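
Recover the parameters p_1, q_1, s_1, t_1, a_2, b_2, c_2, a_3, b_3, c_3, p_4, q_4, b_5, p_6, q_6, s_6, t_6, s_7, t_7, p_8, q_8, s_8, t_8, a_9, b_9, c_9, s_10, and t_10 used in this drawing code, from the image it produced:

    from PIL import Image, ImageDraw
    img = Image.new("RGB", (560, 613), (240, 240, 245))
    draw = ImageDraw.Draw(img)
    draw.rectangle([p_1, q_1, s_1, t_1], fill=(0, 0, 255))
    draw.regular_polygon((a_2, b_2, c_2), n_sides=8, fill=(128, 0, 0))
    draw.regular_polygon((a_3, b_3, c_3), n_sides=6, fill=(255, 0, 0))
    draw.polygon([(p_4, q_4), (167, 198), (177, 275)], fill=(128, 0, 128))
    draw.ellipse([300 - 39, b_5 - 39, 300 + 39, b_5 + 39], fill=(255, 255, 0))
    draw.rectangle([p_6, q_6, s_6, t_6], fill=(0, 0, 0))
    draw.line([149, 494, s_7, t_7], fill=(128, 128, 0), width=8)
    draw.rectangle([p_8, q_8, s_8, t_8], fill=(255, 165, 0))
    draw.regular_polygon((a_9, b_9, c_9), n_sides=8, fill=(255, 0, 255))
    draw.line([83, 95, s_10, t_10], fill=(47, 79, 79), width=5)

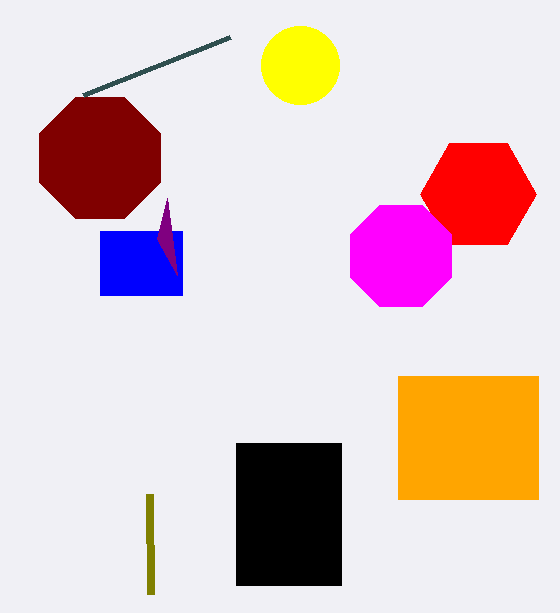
p_1 = 100; q_1 = 231; s_1 = 182; t_1 = 295; a_2 = 100; b_2 = 158; c_2 = 65; a_3 = 478; b_3 = 194; c_3 = 58; p_4 = 157; q_4 = 239; b_5 = 65; p_6 = 236; q_6 = 443; s_6 = 341; t_6 = 585; s_7 = 150; t_7 = 594; p_8 = 398; q_8 = 376; s_8 = 538; t_8 = 499; a_9 = 401; b_9 = 256; c_9 = 55; s_10 = 230; t_10 = 37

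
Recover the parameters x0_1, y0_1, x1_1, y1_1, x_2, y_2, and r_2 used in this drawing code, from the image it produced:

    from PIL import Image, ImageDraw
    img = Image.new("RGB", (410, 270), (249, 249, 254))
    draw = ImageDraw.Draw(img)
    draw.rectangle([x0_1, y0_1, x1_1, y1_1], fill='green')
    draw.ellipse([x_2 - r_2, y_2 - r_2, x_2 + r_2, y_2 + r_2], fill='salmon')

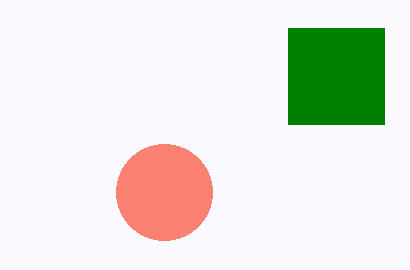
x0_1 = 288; y0_1 = 28; x1_1 = 384; y1_1 = 124; x_2 = 164; y_2 = 192; r_2 = 48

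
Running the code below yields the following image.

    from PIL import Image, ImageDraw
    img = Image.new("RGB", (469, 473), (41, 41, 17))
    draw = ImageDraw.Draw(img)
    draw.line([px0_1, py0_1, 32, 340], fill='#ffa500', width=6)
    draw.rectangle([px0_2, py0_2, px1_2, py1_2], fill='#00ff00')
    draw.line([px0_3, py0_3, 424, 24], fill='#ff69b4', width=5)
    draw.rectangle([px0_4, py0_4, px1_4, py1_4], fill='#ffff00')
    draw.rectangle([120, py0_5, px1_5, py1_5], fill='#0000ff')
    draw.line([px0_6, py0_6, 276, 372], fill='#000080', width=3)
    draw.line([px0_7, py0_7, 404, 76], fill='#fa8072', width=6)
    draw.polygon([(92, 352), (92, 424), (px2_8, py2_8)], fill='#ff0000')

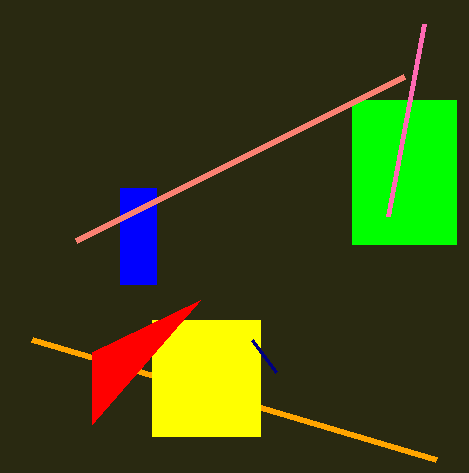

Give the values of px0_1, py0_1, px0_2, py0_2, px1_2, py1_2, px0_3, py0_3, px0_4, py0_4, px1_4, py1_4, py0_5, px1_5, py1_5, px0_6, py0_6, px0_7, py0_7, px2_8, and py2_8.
px0_1 = 436; py0_1 = 460; px0_2 = 352; py0_2 = 100; px1_2 = 456; py1_2 = 244; px0_3 = 388; py0_3 = 216; px0_4 = 152; py0_4 = 320; px1_4 = 260; py1_4 = 436; py0_5 = 188; px1_5 = 156; py1_5 = 284; px0_6 = 252; py0_6 = 340; px0_7 = 76; py0_7 = 240; px2_8 = 200; py2_8 = 300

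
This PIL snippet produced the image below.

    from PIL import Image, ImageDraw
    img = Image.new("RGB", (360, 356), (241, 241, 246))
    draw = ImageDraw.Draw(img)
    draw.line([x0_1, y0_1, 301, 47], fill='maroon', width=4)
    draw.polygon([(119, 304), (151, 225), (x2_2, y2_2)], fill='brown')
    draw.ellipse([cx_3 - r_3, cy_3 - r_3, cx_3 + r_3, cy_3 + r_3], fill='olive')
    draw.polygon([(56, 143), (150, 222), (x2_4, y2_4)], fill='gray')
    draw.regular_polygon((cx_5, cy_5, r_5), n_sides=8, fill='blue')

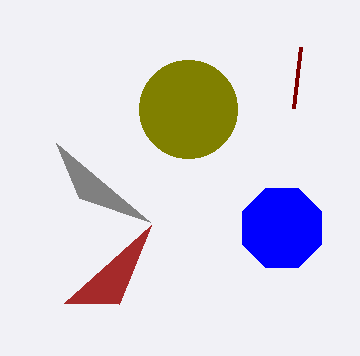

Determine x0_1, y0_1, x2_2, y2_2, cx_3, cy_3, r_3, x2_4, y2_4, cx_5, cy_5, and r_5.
x0_1 = 294, y0_1 = 108, x2_2 = 64, y2_2 = 303, cx_3 = 188, cy_3 = 109, r_3 = 49, x2_4 = 79, y2_4 = 198, cx_5 = 282, cy_5 = 228, r_5 = 43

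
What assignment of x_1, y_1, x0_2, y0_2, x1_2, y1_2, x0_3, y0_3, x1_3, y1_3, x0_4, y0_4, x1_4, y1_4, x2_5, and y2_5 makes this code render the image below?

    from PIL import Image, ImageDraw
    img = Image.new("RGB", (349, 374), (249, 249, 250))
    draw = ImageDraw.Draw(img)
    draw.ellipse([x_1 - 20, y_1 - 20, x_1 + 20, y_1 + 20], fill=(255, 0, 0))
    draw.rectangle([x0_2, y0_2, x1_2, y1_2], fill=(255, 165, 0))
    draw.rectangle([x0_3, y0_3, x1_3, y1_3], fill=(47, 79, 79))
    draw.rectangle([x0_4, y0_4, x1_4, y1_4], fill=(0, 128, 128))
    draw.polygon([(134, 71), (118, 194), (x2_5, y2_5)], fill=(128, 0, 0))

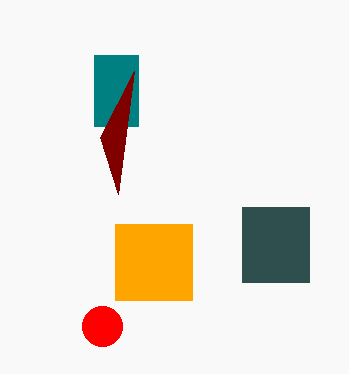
x_1 = 102; y_1 = 326; x0_2 = 115; y0_2 = 224; x1_2 = 192; y1_2 = 300; x0_3 = 242; y0_3 = 207; x1_3 = 309; y1_3 = 282; x0_4 = 94; y0_4 = 55; x1_4 = 138; y1_4 = 126; x2_5 = 100; y2_5 = 137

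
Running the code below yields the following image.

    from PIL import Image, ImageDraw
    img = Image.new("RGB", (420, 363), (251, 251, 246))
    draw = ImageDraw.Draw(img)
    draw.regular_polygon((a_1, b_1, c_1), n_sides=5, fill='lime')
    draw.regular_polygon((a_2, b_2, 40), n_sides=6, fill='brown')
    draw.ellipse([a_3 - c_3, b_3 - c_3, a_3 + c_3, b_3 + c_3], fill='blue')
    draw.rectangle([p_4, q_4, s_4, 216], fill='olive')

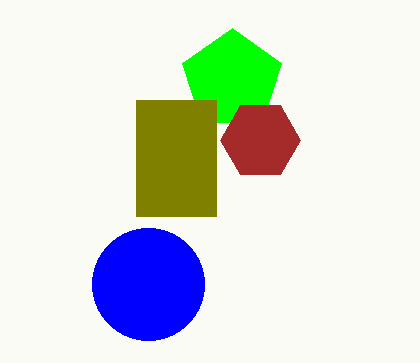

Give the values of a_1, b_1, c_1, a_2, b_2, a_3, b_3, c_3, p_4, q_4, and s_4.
a_1 = 232
b_1 = 80
c_1 = 52
a_2 = 260
b_2 = 140
a_3 = 148
b_3 = 284
c_3 = 56
p_4 = 136
q_4 = 100
s_4 = 216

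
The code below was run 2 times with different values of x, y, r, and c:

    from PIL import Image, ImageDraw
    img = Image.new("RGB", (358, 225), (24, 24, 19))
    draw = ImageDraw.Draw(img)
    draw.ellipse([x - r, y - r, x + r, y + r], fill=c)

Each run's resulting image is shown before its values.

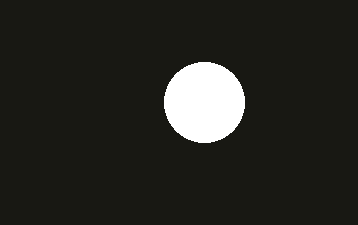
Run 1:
x = 204; y = 102; r = 40; c = 'white'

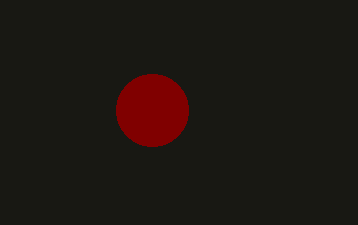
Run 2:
x = 152
y = 110
r = 36
c = 'maroon'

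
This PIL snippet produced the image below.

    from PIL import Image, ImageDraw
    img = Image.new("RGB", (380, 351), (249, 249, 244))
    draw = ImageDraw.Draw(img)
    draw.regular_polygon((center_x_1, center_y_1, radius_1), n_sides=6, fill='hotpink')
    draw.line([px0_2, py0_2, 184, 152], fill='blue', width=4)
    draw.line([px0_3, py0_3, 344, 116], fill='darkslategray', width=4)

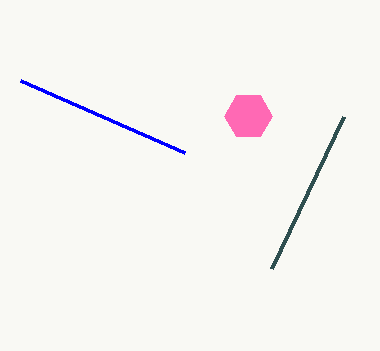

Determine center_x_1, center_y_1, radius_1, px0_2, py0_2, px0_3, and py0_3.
center_x_1 = 248, center_y_1 = 116, radius_1 = 24, px0_2 = 20, py0_2 = 80, px0_3 = 272, py0_3 = 268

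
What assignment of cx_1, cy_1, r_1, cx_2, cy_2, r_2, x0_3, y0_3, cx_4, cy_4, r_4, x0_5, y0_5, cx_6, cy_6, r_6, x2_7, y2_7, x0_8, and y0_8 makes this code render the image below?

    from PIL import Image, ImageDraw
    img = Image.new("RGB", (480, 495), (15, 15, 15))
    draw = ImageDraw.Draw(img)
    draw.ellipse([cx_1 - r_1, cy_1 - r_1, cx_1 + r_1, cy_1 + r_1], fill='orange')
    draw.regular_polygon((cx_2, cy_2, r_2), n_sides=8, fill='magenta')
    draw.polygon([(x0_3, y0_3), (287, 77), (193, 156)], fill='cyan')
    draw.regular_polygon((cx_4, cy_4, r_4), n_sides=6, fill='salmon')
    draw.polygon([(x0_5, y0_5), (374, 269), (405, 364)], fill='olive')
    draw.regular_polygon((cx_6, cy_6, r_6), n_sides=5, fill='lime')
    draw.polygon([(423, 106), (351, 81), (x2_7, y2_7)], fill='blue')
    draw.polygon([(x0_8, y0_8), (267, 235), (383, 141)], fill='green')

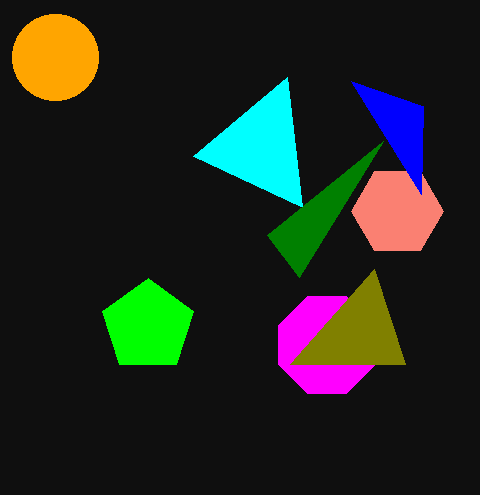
cx_1 = 55, cy_1 = 57, r_1 = 43, cx_2 = 327, cy_2 = 345, r_2 = 52, x0_3 = 302, y0_3 = 207, cx_4 = 397, cy_4 = 211, r_4 = 46, x0_5 = 290, y0_5 = 364, cx_6 = 148, cy_6 = 326, r_6 = 48, x2_7 = 421, y2_7 = 194, x0_8 = 299, y0_8 = 277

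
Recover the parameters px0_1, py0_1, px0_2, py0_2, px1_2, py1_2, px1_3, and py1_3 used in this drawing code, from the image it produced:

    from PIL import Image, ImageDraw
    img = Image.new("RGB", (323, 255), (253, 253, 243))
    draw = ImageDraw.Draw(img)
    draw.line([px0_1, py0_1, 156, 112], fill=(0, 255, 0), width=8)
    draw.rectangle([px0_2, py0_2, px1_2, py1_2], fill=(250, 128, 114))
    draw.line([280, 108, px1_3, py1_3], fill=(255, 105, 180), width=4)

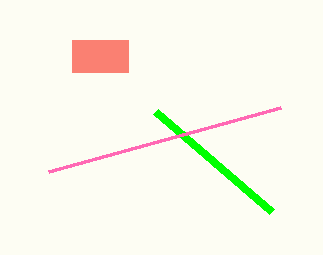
px0_1 = 272; py0_1 = 212; px0_2 = 72; py0_2 = 40; px1_2 = 128; py1_2 = 72; px1_3 = 48; py1_3 = 172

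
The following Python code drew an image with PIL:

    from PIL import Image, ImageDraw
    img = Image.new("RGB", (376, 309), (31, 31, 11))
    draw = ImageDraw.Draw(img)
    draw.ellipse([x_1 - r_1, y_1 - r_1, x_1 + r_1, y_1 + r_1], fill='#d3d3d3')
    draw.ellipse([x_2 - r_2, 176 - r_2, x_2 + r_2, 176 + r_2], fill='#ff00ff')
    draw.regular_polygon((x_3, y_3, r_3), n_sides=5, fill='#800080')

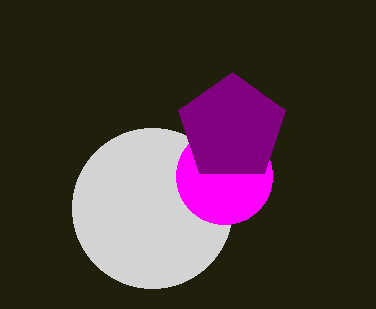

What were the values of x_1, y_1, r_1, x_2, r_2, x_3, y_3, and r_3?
x_1 = 152; y_1 = 208; r_1 = 80; x_2 = 224; r_2 = 48; x_3 = 232; y_3 = 128; r_3 = 56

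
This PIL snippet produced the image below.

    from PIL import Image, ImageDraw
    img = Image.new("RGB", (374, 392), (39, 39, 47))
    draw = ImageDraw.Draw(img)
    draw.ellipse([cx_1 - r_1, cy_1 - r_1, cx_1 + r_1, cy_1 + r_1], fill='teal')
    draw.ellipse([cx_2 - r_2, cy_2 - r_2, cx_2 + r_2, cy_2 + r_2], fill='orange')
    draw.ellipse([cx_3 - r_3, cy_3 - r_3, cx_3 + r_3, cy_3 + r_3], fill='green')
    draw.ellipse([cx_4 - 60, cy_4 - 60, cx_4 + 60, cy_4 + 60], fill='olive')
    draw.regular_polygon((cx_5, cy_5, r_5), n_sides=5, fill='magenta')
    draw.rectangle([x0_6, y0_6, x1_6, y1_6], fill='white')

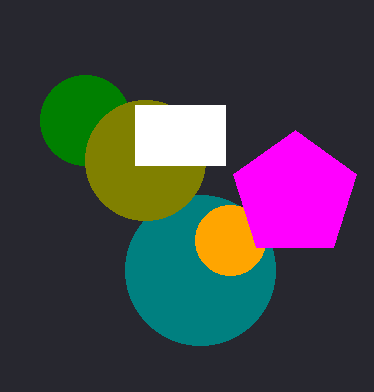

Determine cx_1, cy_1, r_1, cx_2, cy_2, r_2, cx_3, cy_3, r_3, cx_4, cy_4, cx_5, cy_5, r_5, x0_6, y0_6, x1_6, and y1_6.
cx_1 = 200, cy_1 = 270, r_1 = 75, cx_2 = 230, cy_2 = 240, r_2 = 35, cx_3 = 85, cy_3 = 120, r_3 = 45, cx_4 = 145, cy_4 = 160, cx_5 = 295, cy_5 = 195, r_5 = 65, x0_6 = 135, y0_6 = 105, x1_6 = 225, y1_6 = 165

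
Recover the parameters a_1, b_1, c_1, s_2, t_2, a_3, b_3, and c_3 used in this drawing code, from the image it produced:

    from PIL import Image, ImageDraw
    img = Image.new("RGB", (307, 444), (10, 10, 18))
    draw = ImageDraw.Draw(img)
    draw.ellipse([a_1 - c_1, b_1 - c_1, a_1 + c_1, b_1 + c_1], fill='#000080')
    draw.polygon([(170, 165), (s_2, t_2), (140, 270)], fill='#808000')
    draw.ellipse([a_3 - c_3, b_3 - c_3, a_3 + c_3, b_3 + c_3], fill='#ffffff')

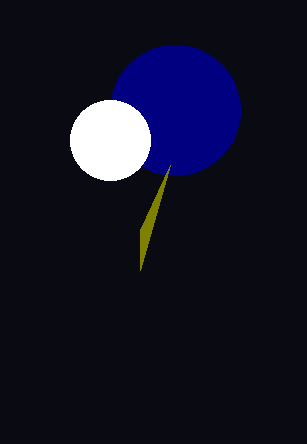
a_1 = 175; b_1 = 110; c_1 = 65; s_2 = 140; t_2 = 230; a_3 = 110; b_3 = 140; c_3 = 40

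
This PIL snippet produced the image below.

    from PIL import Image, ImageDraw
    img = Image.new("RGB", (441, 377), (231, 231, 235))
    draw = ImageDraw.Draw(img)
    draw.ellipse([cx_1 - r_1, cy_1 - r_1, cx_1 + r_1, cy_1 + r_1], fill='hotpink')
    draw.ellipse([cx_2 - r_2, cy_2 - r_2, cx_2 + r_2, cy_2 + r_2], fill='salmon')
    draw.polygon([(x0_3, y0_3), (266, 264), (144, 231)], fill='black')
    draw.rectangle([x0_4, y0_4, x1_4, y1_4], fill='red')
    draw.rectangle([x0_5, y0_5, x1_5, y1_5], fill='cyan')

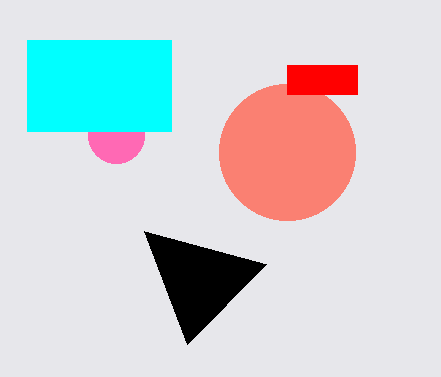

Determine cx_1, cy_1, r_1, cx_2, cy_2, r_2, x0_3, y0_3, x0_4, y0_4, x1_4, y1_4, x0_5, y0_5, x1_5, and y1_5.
cx_1 = 116
cy_1 = 135
r_1 = 28
cx_2 = 287
cy_2 = 152
r_2 = 68
x0_3 = 187
y0_3 = 344
x0_4 = 287
y0_4 = 65
x1_4 = 357
y1_4 = 94
x0_5 = 27
y0_5 = 40
x1_5 = 171
y1_5 = 131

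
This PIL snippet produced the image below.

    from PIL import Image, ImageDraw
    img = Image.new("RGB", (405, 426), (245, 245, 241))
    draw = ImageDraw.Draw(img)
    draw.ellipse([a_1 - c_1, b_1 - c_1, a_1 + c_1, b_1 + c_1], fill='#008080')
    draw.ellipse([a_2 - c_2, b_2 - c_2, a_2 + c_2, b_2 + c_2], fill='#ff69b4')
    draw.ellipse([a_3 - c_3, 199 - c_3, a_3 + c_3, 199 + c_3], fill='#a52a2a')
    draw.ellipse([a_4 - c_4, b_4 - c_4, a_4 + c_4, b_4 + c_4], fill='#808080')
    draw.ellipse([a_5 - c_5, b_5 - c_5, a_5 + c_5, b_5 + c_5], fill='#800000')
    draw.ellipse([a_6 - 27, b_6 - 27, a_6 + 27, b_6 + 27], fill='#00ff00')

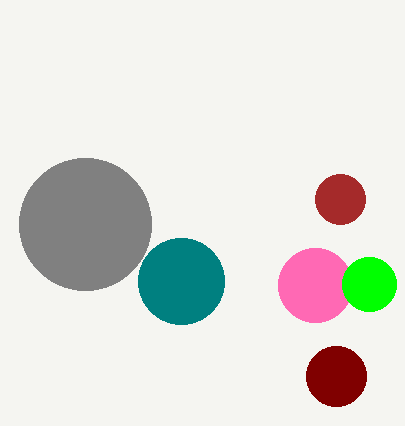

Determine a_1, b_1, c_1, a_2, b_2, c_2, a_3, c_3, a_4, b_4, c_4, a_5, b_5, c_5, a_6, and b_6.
a_1 = 181, b_1 = 281, c_1 = 43, a_2 = 315, b_2 = 285, c_2 = 37, a_3 = 340, c_3 = 25, a_4 = 85, b_4 = 224, c_4 = 66, a_5 = 336, b_5 = 376, c_5 = 30, a_6 = 369, b_6 = 284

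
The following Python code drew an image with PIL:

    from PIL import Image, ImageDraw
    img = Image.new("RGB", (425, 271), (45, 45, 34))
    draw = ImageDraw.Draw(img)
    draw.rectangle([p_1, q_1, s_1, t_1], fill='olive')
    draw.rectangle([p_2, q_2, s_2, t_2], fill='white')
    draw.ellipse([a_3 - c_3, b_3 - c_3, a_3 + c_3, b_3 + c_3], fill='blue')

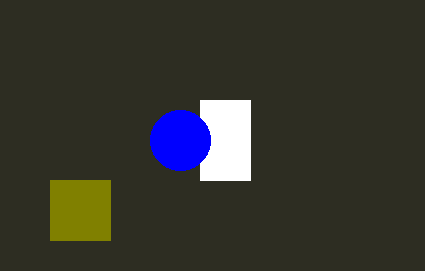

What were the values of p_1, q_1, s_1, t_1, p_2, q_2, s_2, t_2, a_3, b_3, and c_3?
p_1 = 50, q_1 = 180, s_1 = 110, t_1 = 240, p_2 = 200, q_2 = 100, s_2 = 250, t_2 = 180, a_3 = 180, b_3 = 140, c_3 = 30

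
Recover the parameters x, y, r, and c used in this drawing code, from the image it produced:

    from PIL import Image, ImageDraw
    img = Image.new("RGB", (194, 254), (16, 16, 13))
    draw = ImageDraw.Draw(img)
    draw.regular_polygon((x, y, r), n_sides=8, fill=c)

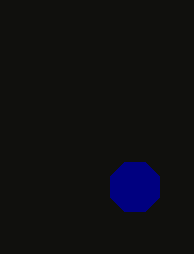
x = 135; y = 187; r = 27; c = 'navy'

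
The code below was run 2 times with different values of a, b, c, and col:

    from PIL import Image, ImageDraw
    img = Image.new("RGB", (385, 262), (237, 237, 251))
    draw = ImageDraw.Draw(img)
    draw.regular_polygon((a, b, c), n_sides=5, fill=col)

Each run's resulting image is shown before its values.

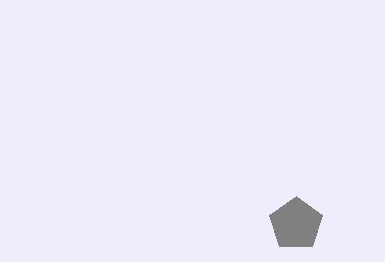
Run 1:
a = 296; b = 224; c = 28; col = 'gray'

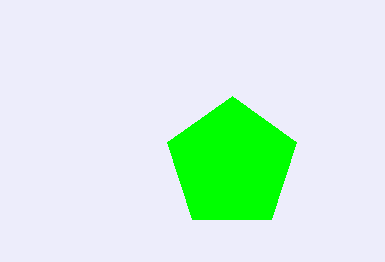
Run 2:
a = 232; b = 164; c = 68; col = 'lime'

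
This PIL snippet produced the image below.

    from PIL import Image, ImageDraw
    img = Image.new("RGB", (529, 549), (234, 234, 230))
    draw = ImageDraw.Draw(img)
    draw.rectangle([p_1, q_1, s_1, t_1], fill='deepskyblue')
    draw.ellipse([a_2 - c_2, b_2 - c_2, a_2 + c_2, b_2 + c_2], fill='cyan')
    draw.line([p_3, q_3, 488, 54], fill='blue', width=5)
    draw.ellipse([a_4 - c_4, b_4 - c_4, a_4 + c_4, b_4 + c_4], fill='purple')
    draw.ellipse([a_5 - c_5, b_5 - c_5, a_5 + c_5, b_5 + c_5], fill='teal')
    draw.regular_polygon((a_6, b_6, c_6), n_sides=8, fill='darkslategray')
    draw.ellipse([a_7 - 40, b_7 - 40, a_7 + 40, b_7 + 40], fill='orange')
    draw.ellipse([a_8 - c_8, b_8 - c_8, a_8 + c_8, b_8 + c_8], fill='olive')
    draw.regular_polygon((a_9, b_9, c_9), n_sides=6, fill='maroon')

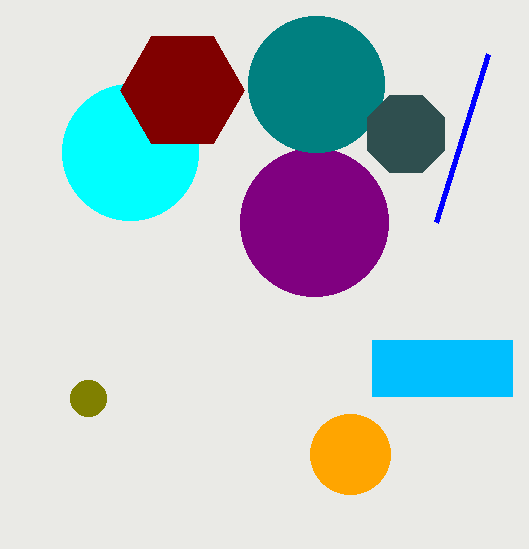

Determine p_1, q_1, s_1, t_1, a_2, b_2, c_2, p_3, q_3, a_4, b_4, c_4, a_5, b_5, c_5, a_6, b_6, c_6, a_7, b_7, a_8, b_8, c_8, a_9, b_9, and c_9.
p_1 = 372, q_1 = 340, s_1 = 512, t_1 = 396, a_2 = 130, b_2 = 152, c_2 = 68, p_3 = 436, q_3 = 222, a_4 = 314, b_4 = 222, c_4 = 74, a_5 = 316, b_5 = 84, c_5 = 68, a_6 = 406, b_6 = 134, c_6 = 42, a_7 = 350, b_7 = 454, a_8 = 88, b_8 = 398, c_8 = 18, a_9 = 182, b_9 = 90, c_9 = 62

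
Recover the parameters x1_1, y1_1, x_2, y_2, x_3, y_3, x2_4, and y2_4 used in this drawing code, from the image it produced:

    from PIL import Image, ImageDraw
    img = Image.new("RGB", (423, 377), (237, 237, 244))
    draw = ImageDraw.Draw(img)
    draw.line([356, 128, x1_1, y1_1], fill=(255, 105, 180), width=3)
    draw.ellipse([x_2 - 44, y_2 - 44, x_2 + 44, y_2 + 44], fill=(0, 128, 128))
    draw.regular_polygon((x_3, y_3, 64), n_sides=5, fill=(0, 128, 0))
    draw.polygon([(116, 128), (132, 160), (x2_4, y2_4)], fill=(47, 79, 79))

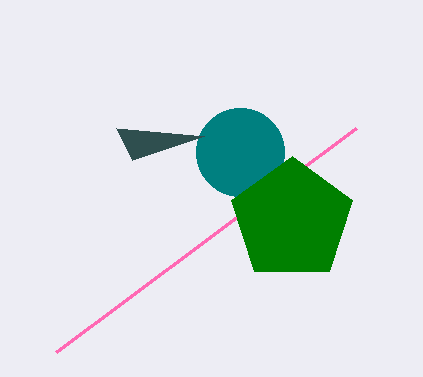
x1_1 = 56; y1_1 = 352; x_2 = 240; y_2 = 152; x_3 = 292; y_3 = 220; x2_4 = 204; y2_4 = 136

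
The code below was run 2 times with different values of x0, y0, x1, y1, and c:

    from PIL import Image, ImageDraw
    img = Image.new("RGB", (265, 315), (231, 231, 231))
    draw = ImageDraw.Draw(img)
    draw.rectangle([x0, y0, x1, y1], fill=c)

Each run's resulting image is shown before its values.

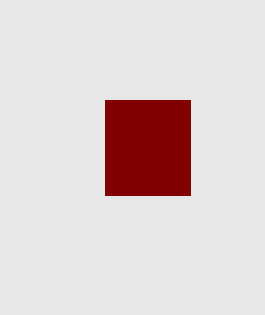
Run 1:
x0 = 105; y0 = 100; x1 = 190; y1 = 195; c = 'maroon'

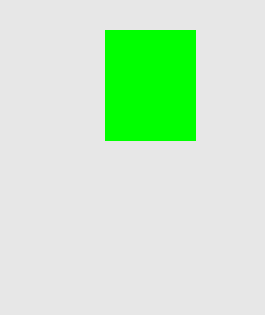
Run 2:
x0 = 105; y0 = 30; x1 = 195; y1 = 140; c = 'lime'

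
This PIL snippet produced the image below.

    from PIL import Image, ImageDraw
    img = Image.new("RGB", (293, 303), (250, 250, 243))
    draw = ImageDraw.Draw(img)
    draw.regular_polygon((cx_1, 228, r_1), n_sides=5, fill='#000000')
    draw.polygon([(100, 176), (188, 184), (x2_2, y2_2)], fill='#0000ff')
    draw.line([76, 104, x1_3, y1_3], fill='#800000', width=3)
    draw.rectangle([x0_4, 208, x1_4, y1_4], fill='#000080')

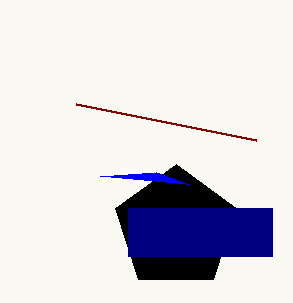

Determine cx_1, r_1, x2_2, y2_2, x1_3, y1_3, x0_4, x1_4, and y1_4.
cx_1 = 176
r_1 = 64
x2_2 = 156
y2_2 = 172
x1_3 = 256
y1_3 = 140
x0_4 = 128
x1_4 = 272
y1_4 = 256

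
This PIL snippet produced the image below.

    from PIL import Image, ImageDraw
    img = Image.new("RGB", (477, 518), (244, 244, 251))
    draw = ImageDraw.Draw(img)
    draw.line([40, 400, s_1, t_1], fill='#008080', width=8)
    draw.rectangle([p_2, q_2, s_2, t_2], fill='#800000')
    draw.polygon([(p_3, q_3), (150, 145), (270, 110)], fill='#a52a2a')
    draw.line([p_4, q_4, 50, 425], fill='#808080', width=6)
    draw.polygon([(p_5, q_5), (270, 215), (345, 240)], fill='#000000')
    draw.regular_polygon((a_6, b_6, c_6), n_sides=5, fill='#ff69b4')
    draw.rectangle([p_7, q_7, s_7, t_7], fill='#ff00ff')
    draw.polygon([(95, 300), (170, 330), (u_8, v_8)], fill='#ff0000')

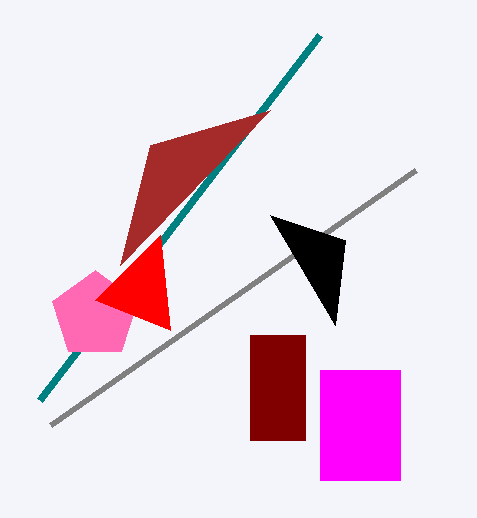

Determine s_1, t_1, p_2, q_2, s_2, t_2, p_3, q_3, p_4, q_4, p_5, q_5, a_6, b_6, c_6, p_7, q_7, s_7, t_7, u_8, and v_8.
s_1 = 320
t_1 = 35
p_2 = 250
q_2 = 335
s_2 = 305
t_2 = 440
p_3 = 120
q_3 = 265
p_4 = 415
q_4 = 170
p_5 = 335
q_5 = 325
a_6 = 95
b_6 = 315
c_6 = 45
p_7 = 320
q_7 = 370
s_7 = 400
t_7 = 480
u_8 = 160
v_8 = 235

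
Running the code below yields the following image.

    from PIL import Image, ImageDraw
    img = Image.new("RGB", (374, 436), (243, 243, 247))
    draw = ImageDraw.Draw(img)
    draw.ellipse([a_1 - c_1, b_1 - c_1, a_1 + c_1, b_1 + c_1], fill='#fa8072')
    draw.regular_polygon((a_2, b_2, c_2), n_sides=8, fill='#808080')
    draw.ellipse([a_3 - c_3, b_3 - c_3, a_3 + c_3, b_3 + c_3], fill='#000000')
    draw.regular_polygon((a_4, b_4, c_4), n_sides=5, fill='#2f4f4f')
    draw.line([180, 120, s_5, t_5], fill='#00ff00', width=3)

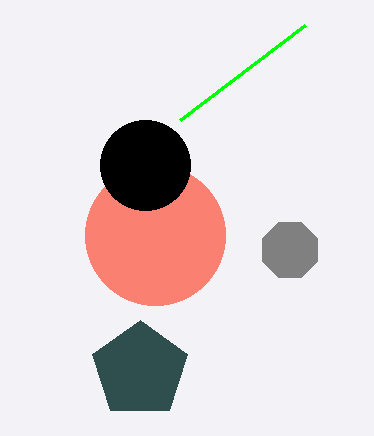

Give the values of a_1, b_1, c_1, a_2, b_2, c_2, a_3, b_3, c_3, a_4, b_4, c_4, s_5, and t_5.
a_1 = 155; b_1 = 235; c_1 = 70; a_2 = 290; b_2 = 250; c_2 = 30; a_3 = 145; b_3 = 165; c_3 = 45; a_4 = 140; b_4 = 370; c_4 = 50; s_5 = 305; t_5 = 25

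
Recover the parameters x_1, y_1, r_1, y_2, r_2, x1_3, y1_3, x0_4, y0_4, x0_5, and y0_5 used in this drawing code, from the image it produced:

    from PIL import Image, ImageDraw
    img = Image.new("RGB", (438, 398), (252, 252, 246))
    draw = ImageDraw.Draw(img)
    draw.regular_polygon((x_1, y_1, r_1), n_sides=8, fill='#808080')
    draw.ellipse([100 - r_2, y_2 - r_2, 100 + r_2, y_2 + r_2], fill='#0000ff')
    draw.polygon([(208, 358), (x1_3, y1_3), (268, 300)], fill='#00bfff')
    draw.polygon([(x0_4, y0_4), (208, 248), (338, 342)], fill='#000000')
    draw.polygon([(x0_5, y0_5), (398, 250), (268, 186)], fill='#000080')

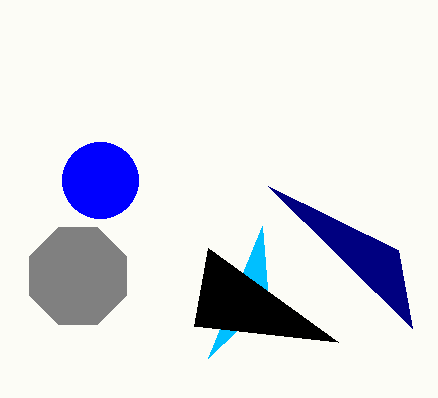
x_1 = 78
y_1 = 276
r_1 = 52
y_2 = 180
r_2 = 38
x1_3 = 262
y1_3 = 226
x0_4 = 194
y0_4 = 326
x0_5 = 412
y0_5 = 328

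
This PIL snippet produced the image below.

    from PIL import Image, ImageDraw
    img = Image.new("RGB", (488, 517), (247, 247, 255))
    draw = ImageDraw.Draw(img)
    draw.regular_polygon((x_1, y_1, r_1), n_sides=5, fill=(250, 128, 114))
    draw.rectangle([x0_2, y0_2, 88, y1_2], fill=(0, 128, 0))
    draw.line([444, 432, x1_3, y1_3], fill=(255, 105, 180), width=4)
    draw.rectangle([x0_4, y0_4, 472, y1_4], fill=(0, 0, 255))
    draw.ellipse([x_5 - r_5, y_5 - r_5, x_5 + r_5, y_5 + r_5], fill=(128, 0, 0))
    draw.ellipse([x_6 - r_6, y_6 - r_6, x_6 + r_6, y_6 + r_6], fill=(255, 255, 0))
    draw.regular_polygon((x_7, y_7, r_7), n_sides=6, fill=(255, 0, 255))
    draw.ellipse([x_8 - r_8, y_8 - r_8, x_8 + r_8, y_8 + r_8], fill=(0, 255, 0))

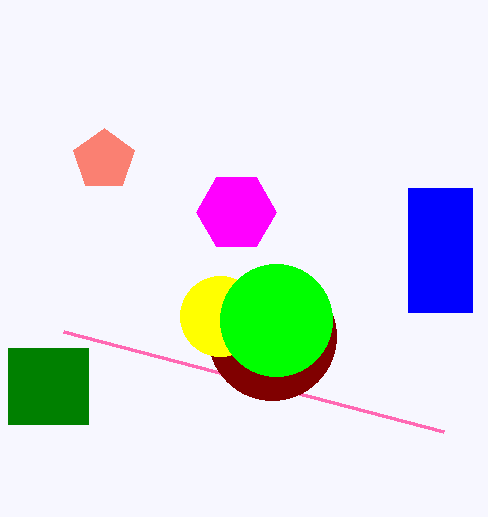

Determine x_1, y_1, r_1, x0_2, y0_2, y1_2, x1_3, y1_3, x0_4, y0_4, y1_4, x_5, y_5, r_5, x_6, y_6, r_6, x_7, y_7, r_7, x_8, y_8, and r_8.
x_1 = 104
y_1 = 160
r_1 = 32
x0_2 = 8
y0_2 = 348
y1_2 = 424
x1_3 = 64
y1_3 = 332
x0_4 = 408
y0_4 = 188
y1_4 = 312
x_5 = 272
y_5 = 336
r_5 = 64
x_6 = 220
y_6 = 316
r_6 = 40
x_7 = 236
y_7 = 212
r_7 = 40
x_8 = 276
y_8 = 320
r_8 = 56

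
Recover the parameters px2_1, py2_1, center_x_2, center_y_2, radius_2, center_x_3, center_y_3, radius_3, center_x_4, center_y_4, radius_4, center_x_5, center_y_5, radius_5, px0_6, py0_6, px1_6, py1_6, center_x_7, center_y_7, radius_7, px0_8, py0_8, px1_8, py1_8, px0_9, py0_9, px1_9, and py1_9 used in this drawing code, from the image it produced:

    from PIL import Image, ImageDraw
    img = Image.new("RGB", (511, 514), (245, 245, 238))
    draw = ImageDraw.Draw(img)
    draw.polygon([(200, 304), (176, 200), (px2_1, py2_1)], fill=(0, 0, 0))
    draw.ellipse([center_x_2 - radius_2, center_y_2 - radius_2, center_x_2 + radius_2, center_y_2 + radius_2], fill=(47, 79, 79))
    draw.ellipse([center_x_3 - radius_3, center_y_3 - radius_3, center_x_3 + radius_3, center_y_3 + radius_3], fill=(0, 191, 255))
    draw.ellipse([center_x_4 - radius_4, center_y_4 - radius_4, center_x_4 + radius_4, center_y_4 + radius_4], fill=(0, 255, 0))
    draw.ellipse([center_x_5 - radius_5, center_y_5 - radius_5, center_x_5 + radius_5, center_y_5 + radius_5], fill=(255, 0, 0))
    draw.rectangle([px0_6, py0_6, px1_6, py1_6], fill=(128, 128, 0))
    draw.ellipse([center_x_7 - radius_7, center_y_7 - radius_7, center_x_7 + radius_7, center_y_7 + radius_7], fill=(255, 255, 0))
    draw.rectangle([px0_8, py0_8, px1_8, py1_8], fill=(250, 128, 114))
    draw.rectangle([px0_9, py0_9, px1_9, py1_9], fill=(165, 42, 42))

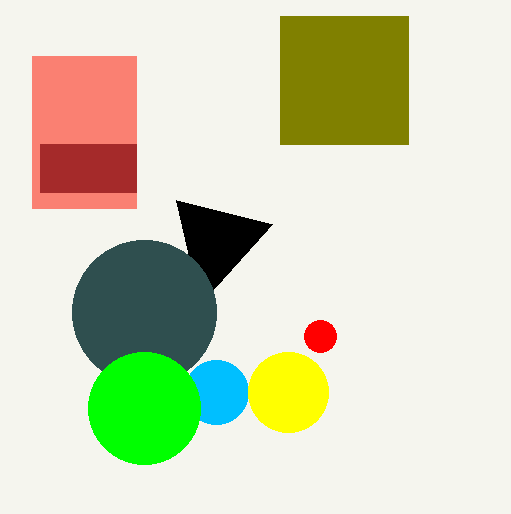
px2_1 = 272
py2_1 = 224
center_x_2 = 144
center_y_2 = 312
radius_2 = 72
center_x_3 = 216
center_y_3 = 392
radius_3 = 32
center_x_4 = 144
center_y_4 = 408
radius_4 = 56
center_x_5 = 320
center_y_5 = 336
radius_5 = 16
px0_6 = 280
py0_6 = 16
px1_6 = 408
py1_6 = 144
center_x_7 = 288
center_y_7 = 392
radius_7 = 40
px0_8 = 32
py0_8 = 56
px1_8 = 136
py1_8 = 208
px0_9 = 40
py0_9 = 144
px1_9 = 136
py1_9 = 192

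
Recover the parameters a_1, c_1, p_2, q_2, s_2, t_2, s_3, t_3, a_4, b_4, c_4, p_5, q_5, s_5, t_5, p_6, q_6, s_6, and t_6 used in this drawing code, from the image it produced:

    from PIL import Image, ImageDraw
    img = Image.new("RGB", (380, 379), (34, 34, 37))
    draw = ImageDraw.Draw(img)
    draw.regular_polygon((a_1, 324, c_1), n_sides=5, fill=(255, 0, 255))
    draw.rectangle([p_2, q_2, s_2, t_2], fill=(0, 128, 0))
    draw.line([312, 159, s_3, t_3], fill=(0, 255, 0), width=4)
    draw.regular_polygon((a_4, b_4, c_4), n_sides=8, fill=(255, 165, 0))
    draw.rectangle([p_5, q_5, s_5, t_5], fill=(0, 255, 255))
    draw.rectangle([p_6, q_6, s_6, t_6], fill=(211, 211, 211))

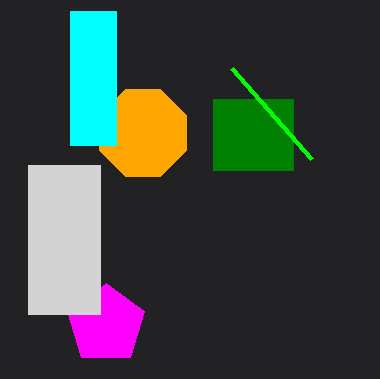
a_1 = 106, c_1 = 41, p_2 = 213, q_2 = 99, s_2 = 293, t_2 = 170, s_3 = 232, t_3 = 68, a_4 = 143, b_4 = 133, c_4 = 47, p_5 = 70, q_5 = 11, s_5 = 116, t_5 = 145, p_6 = 28, q_6 = 165, s_6 = 100, t_6 = 314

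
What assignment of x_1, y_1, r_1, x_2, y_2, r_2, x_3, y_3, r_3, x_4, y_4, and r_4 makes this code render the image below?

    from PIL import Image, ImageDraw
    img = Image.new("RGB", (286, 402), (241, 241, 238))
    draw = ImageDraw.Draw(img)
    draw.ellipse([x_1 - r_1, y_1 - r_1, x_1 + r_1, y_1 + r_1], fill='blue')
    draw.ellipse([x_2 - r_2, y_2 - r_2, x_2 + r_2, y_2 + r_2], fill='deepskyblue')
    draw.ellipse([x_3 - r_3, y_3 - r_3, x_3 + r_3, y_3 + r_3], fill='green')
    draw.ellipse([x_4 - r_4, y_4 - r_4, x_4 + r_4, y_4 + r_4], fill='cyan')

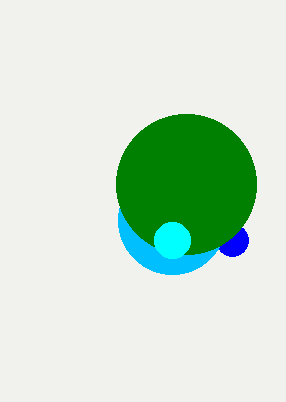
x_1 = 232
y_1 = 240
r_1 = 16
x_2 = 172
y_2 = 220
r_2 = 54
x_3 = 186
y_3 = 184
r_3 = 70
x_4 = 172
y_4 = 240
r_4 = 18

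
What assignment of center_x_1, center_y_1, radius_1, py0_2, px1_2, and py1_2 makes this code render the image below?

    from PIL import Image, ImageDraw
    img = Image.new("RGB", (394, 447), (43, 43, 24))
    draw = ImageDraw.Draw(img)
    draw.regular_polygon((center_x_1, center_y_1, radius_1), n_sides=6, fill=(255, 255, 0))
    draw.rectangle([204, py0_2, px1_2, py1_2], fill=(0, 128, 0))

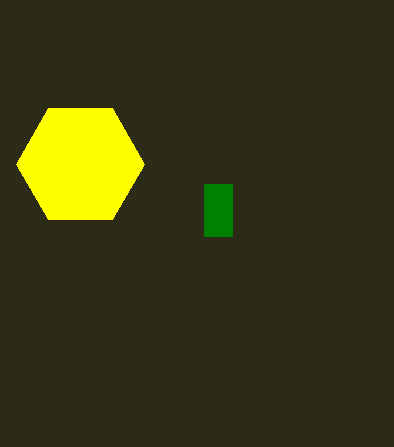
center_x_1 = 80
center_y_1 = 164
radius_1 = 64
py0_2 = 184
px1_2 = 232
py1_2 = 236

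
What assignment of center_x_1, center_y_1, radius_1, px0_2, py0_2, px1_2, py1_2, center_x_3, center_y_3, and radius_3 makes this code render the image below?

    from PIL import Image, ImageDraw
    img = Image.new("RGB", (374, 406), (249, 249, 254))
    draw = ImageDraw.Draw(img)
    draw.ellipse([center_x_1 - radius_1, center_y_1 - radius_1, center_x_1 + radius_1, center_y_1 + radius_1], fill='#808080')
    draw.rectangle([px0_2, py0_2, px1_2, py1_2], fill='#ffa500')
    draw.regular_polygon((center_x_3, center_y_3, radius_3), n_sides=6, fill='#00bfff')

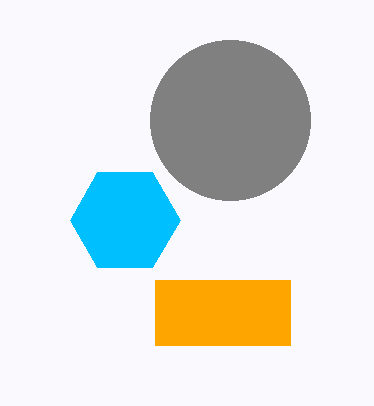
center_x_1 = 230
center_y_1 = 120
radius_1 = 80
px0_2 = 155
py0_2 = 280
px1_2 = 290
py1_2 = 345
center_x_3 = 125
center_y_3 = 220
radius_3 = 55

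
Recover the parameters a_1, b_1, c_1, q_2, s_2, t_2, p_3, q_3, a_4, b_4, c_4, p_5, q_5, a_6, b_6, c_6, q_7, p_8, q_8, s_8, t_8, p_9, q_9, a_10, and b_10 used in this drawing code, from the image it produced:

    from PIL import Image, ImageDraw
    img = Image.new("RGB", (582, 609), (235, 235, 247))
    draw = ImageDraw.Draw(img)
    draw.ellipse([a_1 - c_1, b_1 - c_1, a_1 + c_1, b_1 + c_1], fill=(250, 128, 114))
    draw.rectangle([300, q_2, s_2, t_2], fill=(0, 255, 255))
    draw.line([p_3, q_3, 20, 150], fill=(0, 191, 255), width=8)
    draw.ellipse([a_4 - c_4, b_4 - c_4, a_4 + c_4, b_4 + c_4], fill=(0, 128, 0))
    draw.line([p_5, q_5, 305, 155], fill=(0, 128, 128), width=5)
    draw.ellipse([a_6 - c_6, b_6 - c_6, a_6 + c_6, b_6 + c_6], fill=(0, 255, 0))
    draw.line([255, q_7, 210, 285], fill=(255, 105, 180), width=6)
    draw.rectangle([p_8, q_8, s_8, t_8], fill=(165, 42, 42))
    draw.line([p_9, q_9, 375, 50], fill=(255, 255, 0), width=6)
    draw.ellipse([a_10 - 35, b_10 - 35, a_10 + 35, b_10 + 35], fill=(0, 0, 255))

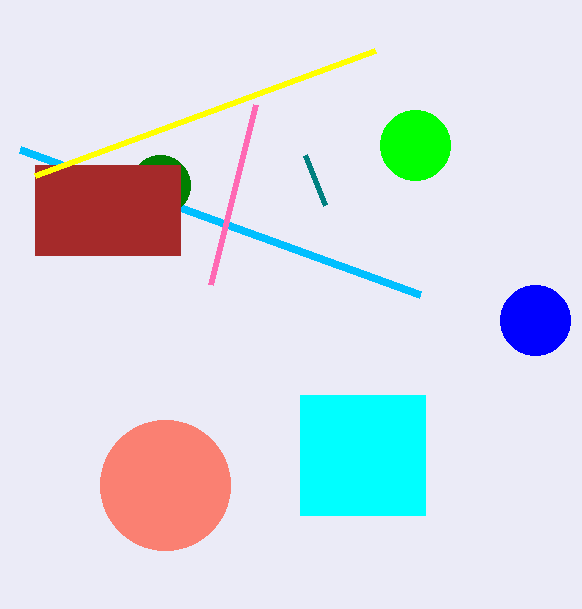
a_1 = 165; b_1 = 485; c_1 = 65; q_2 = 395; s_2 = 425; t_2 = 515; p_3 = 420; q_3 = 295; a_4 = 160; b_4 = 185; c_4 = 30; p_5 = 325; q_5 = 205; a_6 = 415; b_6 = 145; c_6 = 35; q_7 = 105; p_8 = 35; q_8 = 165; s_8 = 180; t_8 = 255; p_9 = 35; q_9 = 175; a_10 = 535; b_10 = 320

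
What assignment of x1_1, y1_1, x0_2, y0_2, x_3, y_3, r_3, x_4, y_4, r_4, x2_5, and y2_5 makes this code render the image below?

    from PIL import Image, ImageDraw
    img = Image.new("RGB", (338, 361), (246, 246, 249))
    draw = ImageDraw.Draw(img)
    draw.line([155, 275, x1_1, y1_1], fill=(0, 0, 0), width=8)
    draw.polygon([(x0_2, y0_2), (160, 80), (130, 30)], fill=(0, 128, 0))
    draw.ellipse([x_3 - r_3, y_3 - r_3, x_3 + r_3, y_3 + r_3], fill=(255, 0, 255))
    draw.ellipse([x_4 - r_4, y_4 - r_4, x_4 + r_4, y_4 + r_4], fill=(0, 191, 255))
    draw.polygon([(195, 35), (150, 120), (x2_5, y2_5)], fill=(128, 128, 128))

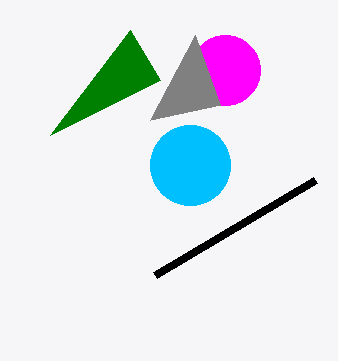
x1_1 = 315; y1_1 = 180; x0_2 = 50; y0_2 = 135; x_3 = 225; y_3 = 70; r_3 = 35; x_4 = 190; y_4 = 165; r_4 = 40; x2_5 = 220; y2_5 = 105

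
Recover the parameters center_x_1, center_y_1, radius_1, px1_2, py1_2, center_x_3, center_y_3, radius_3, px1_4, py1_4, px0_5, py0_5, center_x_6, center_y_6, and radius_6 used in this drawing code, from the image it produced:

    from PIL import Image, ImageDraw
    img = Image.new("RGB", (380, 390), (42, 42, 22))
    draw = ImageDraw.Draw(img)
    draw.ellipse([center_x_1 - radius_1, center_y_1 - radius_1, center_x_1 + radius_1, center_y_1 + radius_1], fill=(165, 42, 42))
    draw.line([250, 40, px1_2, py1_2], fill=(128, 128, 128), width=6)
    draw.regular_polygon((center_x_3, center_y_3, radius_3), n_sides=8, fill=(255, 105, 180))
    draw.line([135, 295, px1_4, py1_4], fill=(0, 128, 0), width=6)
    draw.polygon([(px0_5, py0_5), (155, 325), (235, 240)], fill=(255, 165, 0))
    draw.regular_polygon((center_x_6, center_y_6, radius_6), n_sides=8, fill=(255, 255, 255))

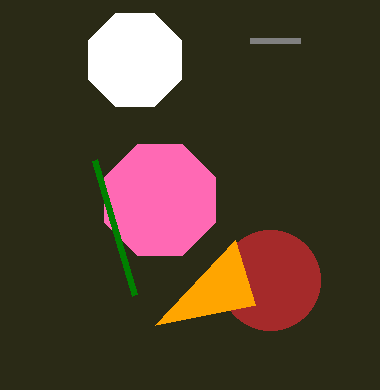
center_x_1 = 270, center_y_1 = 280, radius_1 = 50, px1_2 = 300, py1_2 = 40, center_x_3 = 160, center_y_3 = 200, radius_3 = 60, px1_4 = 95, py1_4 = 160, px0_5 = 255, py0_5 = 305, center_x_6 = 135, center_y_6 = 60, radius_6 = 50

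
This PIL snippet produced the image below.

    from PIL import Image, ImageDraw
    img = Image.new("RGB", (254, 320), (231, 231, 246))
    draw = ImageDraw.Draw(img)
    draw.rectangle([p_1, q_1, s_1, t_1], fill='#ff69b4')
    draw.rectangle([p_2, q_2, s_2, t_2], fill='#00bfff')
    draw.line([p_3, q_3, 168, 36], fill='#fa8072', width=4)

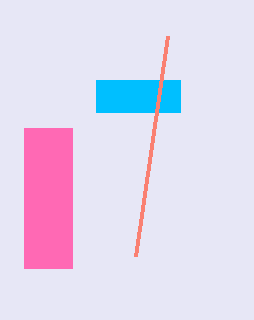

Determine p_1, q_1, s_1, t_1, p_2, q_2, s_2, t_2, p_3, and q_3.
p_1 = 24; q_1 = 128; s_1 = 72; t_1 = 268; p_2 = 96; q_2 = 80; s_2 = 180; t_2 = 112; p_3 = 136; q_3 = 256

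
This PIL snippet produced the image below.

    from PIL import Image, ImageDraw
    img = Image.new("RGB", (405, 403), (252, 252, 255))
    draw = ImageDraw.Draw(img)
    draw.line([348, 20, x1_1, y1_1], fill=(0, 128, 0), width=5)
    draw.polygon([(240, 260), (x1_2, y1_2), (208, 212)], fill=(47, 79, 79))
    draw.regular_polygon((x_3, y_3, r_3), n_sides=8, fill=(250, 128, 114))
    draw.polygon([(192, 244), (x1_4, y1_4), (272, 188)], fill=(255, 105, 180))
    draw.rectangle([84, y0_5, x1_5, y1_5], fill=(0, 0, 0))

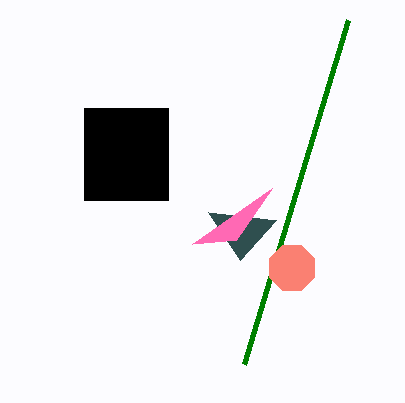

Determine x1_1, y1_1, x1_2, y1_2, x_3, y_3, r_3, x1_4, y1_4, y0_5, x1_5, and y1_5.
x1_1 = 244
y1_1 = 364
x1_2 = 276
y1_2 = 220
x_3 = 292
y_3 = 268
r_3 = 24
x1_4 = 236
y1_4 = 240
y0_5 = 108
x1_5 = 168
y1_5 = 200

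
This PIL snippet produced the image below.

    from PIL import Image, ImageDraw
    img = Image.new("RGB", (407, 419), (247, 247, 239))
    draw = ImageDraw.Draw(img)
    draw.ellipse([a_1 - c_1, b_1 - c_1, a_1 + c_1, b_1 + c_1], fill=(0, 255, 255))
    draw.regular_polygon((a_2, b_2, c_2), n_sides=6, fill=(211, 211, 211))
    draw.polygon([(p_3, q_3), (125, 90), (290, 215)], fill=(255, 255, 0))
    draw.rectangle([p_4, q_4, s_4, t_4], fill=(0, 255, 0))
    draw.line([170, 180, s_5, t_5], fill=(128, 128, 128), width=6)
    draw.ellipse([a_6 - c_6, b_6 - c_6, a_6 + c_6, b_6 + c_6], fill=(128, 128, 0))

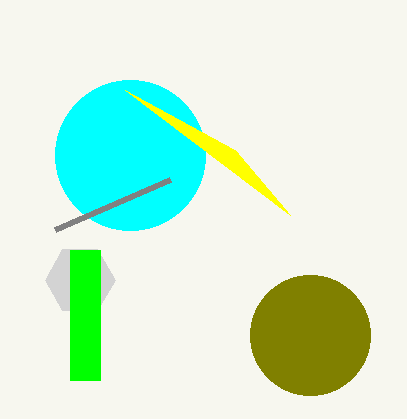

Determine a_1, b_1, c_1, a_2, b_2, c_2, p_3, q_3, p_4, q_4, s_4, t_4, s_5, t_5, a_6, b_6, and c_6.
a_1 = 130
b_1 = 155
c_1 = 75
a_2 = 80
b_2 = 280
c_2 = 35
p_3 = 235
q_3 = 150
p_4 = 70
q_4 = 250
s_4 = 100
t_4 = 380
s_5 = 55
t_5 = 230
a_6 = 310
b_6 = 335
c_6 = 60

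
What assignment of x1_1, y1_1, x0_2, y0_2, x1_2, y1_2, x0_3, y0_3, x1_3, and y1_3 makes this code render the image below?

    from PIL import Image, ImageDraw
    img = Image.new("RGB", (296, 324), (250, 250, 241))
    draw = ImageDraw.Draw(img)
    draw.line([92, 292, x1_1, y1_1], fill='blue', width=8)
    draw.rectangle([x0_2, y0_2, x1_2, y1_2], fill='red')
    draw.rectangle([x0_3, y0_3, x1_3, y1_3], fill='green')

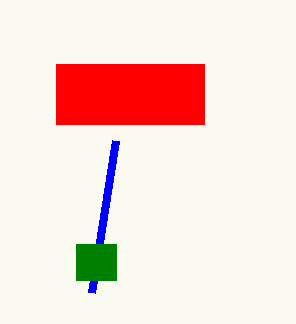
x1_1 = 116, y1_1 = 140, x0_2 = 56, y0_2 = 64, x1_2 = 204, y1_2 = 124, x0_3 = 76, y0_3 = 244, x1_3 = 116, y1_3 = 280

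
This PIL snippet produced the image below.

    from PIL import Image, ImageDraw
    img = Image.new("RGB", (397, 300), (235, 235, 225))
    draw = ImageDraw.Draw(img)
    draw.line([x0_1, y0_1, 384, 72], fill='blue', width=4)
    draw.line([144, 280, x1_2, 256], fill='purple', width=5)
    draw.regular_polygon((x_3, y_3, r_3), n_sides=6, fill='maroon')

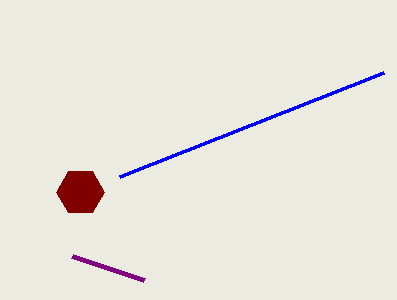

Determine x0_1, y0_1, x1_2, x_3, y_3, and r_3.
x0_1 = 120
y0_1 = 176
x1_2 = 72
x_3 = 80
y_3 = 192
r_3 = 24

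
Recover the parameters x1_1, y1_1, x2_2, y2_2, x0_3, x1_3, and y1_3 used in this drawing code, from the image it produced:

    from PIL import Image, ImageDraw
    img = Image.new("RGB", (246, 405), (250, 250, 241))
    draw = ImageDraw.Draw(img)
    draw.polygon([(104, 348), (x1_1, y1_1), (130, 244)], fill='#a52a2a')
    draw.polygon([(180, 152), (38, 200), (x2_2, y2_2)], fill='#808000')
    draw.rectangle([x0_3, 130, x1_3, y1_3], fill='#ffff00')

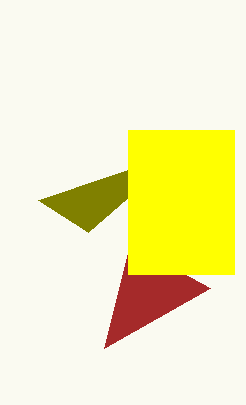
x1_1 = 210
y1_1 = 288
x2_2 = 88
y2_2 = 232
x0_3 = 128
x1_3 = 234
y1_3 = 274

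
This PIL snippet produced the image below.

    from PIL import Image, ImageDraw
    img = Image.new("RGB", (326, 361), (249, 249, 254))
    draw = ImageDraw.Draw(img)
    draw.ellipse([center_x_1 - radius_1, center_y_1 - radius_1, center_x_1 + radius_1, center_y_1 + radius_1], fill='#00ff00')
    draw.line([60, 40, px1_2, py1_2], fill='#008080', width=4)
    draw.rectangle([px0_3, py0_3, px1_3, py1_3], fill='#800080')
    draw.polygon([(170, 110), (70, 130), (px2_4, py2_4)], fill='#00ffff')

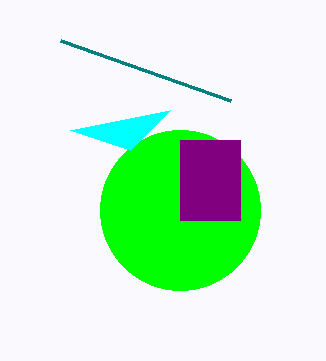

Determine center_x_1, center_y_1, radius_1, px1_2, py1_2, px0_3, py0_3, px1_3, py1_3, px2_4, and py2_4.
center_x_1 = 180
center_y_1 = 210
radius_1 = 80
px1_2 = 230
py1_2 = 100
px0_3 = 180
py0_3 = 140
px1_3 = 240
py1_3 = 220
px2_4 = 130
py2_4 = 150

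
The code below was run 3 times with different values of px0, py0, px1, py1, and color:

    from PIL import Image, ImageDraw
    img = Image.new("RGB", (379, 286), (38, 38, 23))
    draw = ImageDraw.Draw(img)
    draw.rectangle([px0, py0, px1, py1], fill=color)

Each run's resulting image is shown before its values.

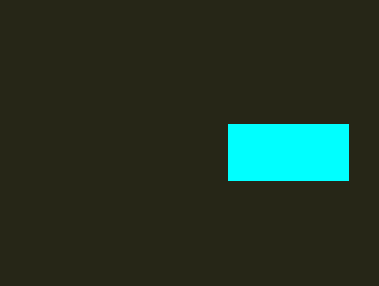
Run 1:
px0 = 228, py0 = 124, px1 = 348, py1 = 180, color = 'cyan'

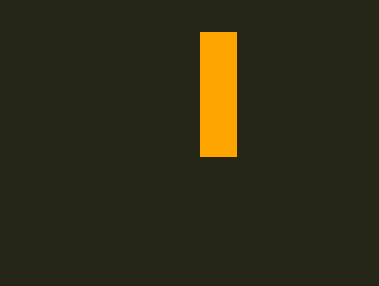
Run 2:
px0 = 200, py0 = 32, px1 = 236, py1 = 156, color = 'orange'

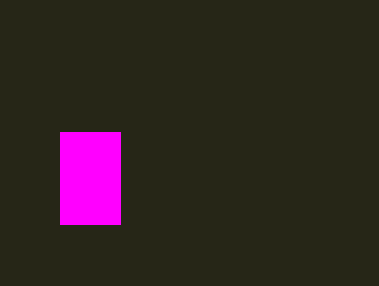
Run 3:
px0 = 60, py0 = 132, px1 = 120, py1 = 224, color = 'magenta'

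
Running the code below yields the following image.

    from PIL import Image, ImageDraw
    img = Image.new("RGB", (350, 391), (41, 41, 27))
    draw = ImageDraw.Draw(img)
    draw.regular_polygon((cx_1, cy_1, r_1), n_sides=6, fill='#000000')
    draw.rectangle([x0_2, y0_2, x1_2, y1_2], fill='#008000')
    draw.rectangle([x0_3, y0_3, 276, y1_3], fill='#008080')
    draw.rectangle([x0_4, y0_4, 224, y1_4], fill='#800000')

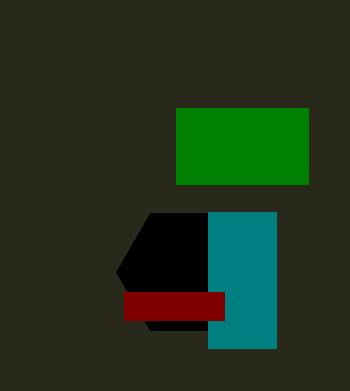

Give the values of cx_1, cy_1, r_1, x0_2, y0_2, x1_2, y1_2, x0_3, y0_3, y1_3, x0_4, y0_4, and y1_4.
cx_1 = 184, cy_1 = 272, r_1 = 68, x0_2 = 176, y0_2 = 108, x1_2 = 308, y1_2 = 184, x0_3 = 208, y0_3 = 212, y1_3 = 348, x0_4 = 124, y0_4 = 292, y1_4 = 320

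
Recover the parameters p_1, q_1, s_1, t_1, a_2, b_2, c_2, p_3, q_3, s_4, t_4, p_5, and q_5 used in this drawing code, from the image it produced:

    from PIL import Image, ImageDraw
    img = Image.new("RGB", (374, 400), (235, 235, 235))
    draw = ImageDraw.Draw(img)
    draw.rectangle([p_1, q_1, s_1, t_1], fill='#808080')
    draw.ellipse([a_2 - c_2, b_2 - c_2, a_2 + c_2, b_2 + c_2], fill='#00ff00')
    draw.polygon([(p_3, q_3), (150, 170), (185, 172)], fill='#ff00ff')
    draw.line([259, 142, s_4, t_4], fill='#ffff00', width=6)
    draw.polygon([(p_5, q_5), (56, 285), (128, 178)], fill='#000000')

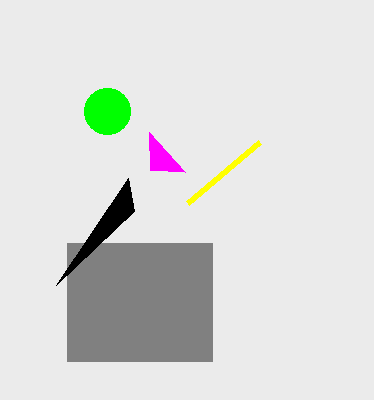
p_1 = 67; q_1 = 243; s_1 = 212; t_1 = 361; a_2 = 107; b_2 = 111; c_2 = 23; p_3 = 149; q_3 = 132; s_4 = 187; t_4 = 203; p_5 = 134; q_5 = 211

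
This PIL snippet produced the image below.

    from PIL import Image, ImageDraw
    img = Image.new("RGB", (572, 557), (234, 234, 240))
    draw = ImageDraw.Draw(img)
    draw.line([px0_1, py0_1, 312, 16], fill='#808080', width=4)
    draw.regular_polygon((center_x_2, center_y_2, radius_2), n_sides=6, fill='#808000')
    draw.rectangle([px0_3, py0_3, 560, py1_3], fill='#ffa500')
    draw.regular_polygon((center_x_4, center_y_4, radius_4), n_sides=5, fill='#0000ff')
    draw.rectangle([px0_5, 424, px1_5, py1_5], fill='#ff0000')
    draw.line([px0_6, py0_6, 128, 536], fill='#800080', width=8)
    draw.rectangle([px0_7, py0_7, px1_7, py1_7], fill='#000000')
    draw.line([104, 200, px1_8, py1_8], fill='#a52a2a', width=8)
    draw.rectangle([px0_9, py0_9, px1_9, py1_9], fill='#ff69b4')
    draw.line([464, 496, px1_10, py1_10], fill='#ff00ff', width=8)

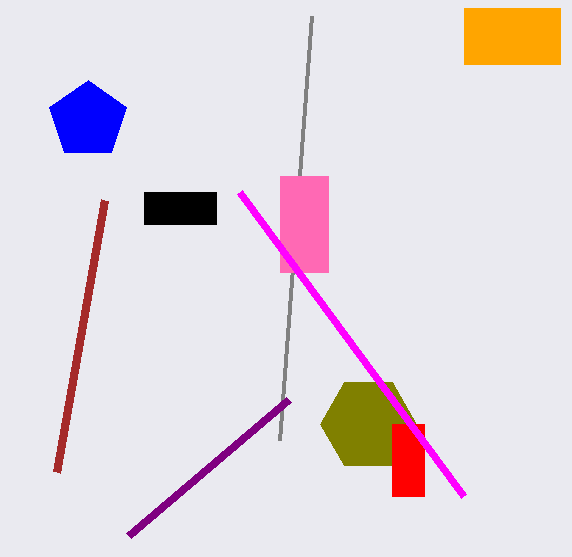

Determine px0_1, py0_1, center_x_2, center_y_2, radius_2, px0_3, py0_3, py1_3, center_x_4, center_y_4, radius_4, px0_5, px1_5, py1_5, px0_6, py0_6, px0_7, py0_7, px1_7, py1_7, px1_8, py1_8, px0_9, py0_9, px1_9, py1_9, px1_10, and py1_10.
px0_1 = 280; py0_1 = 440; center_x_2 = 368; center_y_2 = 424; radius_2 = 48; px0_3 = 464; py0_3 = 8; py1_3 = 64; center_x_4 = 88; center_y_4 = 120; radius_4 = 40; px0_5 = 392; px1_5 = 424; py1_5 = 496; px0_6 = 288; py0_6 = 400; px0_7 = 144; py0_7 = 192; px1_7 = 216; py1_7 = 224; px1_8 = 56; py1_8 = 472; px0_9 = 280; py0_9 = 176; px1_9 = 328; py1_9 = 272; px1_10 = 240; py1_10 = 192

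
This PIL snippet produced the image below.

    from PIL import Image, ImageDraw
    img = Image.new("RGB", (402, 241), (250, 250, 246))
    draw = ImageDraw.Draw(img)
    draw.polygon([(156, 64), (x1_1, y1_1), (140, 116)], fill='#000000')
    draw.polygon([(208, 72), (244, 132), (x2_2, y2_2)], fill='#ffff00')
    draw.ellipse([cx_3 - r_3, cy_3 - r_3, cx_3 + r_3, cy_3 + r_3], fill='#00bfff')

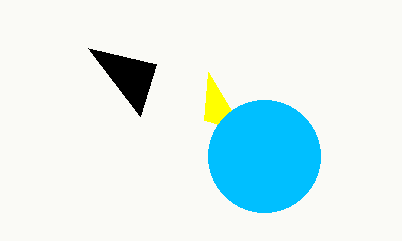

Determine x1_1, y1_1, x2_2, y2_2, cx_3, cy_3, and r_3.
x1_1 = 88; y1_1 = 48; x2_2 = 204; y2_2 = 120; cx_3 = 264; cy_3 = 156; r_3 = 56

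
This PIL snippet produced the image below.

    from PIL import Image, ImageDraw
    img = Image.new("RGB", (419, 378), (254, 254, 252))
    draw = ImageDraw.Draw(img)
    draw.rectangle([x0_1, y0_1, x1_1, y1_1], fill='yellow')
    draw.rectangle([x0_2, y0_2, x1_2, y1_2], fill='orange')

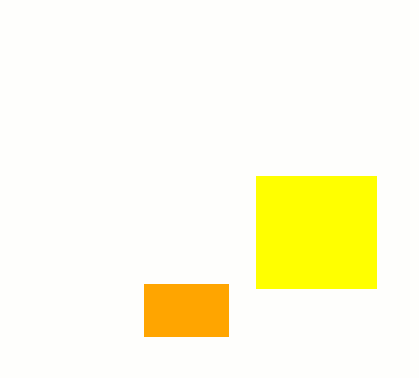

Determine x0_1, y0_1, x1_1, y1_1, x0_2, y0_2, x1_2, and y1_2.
x0_1 = 256, y0_1 = 176, x1_1 = 376, y1_1 = 288, x0_2 = 144, y0_2 = 284, x1_2 = 228, y1_2 = 336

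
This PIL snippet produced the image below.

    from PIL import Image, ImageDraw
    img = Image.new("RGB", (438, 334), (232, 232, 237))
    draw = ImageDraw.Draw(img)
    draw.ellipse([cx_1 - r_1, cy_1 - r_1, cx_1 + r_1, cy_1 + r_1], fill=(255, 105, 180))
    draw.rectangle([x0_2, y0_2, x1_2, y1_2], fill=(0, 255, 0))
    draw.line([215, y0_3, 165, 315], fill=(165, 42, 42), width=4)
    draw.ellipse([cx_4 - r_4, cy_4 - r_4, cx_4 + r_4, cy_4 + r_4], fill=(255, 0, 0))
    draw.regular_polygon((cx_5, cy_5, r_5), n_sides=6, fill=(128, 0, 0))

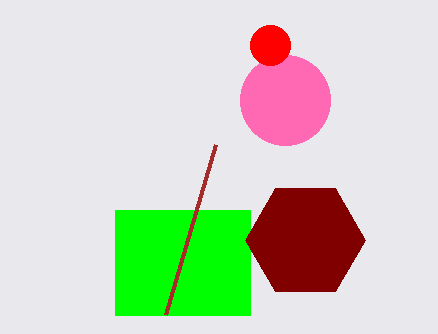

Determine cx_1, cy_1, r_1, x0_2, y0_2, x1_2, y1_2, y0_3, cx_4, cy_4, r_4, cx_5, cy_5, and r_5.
cx_1 = 285
cy_1 = 100
r_1 = 45
x0_2 = 115
y0_2 = 210
x1_2 = 250
y1_2 = 315
y0_3 = 145
cx_4 = 270
cy_4 = 45
r_4 = 20
cx_5 = 305
cy_5 = 240
r_5 = 60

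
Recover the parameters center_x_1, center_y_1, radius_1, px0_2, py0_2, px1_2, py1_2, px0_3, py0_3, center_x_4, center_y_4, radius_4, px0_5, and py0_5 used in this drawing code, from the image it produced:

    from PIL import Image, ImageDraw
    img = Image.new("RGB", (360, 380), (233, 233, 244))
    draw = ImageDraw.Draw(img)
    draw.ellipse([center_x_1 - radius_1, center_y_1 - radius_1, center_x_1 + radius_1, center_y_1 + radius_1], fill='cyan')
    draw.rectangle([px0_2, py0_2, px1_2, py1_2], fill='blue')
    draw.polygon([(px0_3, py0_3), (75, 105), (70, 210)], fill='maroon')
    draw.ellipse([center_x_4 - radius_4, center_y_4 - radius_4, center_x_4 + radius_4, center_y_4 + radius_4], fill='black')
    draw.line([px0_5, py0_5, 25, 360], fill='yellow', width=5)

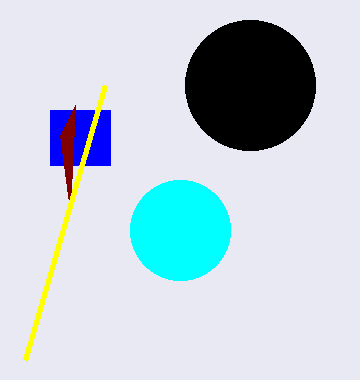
center_x_1 = 180; center_y_1 = 230; radius_1 = 50; px0_2 = 50; py0_2 = 110; px1_2 = 110; py1_2 = 165; px0_3 = 60; py0_3 = 135; center_x_4 = 250; center_y_4 = 85; radius_4 = 65; px0_5 = 105; py0_5 = 85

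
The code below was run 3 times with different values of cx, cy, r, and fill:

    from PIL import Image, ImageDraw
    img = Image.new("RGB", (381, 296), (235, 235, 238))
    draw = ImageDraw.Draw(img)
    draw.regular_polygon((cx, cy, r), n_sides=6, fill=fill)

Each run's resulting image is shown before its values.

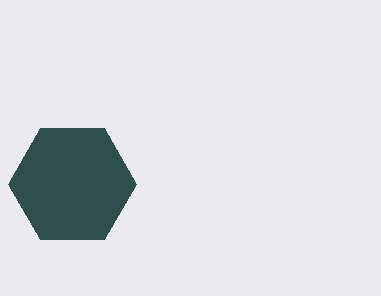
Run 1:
cx = 72
cy = 184
r = 64
fill = 'darkslategray'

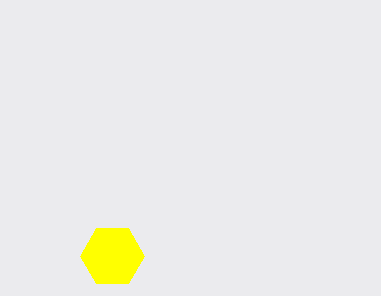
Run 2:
cx = 112; cy = 256; r = 32; fill = 'yellow'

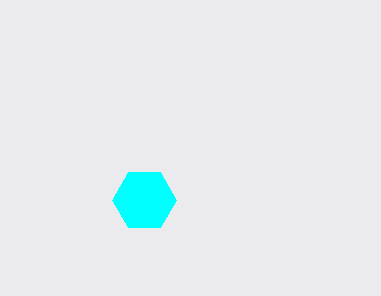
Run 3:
cx = 144
cy = 200
r = 32
fill = 'cyan'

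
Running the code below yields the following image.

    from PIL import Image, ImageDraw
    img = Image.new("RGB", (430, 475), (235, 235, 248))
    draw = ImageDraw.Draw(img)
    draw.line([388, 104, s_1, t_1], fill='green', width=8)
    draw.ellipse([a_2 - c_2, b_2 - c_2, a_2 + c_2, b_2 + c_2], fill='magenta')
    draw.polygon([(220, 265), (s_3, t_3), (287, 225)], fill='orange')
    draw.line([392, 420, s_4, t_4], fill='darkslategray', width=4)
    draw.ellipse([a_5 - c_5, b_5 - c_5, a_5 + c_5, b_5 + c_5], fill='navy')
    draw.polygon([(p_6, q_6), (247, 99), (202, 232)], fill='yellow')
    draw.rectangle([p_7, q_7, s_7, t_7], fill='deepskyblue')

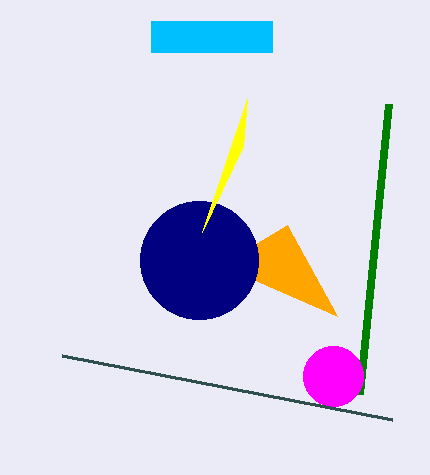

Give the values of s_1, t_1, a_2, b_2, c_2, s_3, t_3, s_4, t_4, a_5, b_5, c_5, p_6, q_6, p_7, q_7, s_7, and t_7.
s_1 = 359
t_1 = 394
a_2 = 333
b_2 = 376
c_2 = 30
s_3 = 337
t_3 = 316
s_4 = 62
t_4 = 356
a_5 = 199
b_5 = 260
c_5 = 59
p_6 = 243
q_6 = 146
p_7 = 151
q_7 = 21
s_7 = 272
t_7 = 52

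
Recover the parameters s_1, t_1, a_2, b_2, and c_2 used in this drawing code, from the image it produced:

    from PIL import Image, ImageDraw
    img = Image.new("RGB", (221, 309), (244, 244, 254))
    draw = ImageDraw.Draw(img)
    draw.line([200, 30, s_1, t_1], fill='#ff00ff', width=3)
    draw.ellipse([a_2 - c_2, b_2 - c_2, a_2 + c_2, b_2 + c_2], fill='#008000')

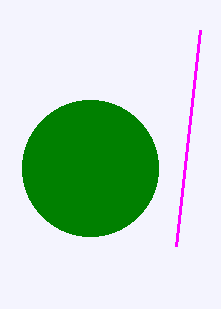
s_1 = 176, t_1 = 246, a_2 = 90, b_2 = 168, c_2 = 68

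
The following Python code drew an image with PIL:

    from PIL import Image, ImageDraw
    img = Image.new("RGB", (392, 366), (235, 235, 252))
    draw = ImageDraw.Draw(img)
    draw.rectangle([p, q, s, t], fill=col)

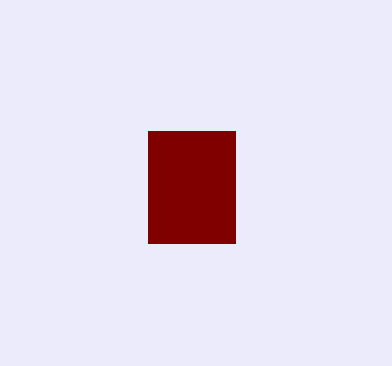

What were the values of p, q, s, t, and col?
p = 148
q = 131
s = 235
t = 243
col = 'maroon'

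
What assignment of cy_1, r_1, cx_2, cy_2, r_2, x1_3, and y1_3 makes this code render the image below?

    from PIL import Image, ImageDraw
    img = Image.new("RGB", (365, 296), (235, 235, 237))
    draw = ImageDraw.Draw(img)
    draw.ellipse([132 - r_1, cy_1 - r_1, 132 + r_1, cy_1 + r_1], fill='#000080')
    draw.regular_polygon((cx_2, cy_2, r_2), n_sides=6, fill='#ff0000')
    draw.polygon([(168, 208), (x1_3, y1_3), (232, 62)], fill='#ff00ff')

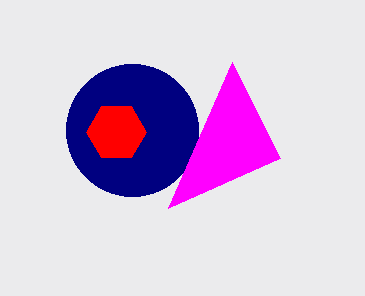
cy_1 = 130
r_1 = 66
cx_2 = 116
cy_2 = 132
r_2 = 30
x1_3 = 280
y1_3 = 158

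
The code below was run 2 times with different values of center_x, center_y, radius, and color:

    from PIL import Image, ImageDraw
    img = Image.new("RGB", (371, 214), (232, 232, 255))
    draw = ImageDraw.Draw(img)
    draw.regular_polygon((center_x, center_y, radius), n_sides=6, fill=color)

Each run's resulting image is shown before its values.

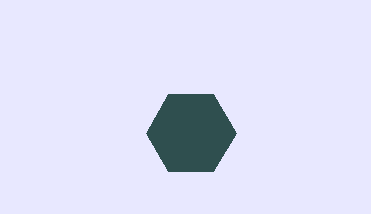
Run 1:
center_x = 191; center_y = 133; radius = 45; color = 'darkslategray'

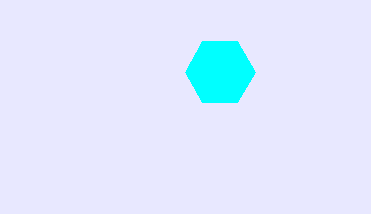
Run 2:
center_x = 220
center_y = 72
radius = 35
color = 'cyan'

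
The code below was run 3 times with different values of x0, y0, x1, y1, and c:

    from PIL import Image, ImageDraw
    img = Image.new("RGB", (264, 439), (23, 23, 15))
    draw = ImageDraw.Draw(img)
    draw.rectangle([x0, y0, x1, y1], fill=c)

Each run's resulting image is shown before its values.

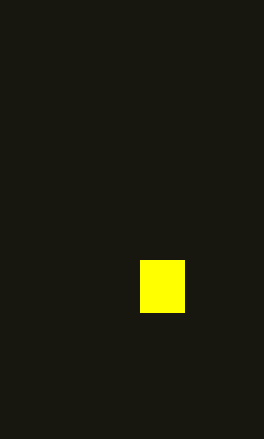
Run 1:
x0 = 140, y0 = 260, x1 = 184, y1 = 312, c = 'yellow'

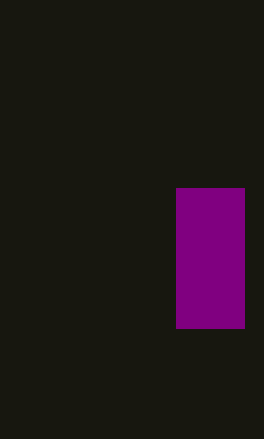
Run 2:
x0 = 176, y0 = 188, x1 = 244, y1 = 328, c = 'purple'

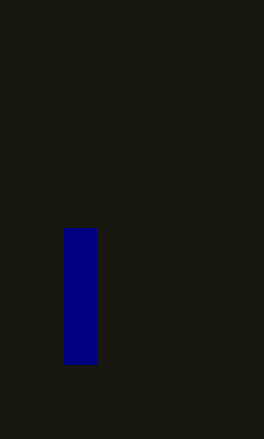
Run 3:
x0 = 64, y0 = 228, x1 = 96, y1 = 364, c = 'navy'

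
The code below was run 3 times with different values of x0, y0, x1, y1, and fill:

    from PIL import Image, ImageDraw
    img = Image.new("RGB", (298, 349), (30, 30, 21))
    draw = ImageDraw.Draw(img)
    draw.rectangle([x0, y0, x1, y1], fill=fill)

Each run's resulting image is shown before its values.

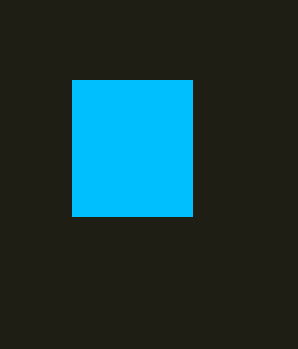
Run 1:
x0 = 72, y0 = 80, x1 = 192, y1 = 216, fill = 'deepskyblue'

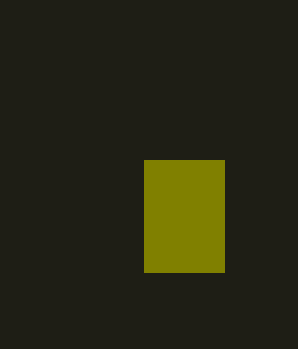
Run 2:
x0 = 144; y0 = 160; x1 = 224; y1 = 272; fill = 'olive'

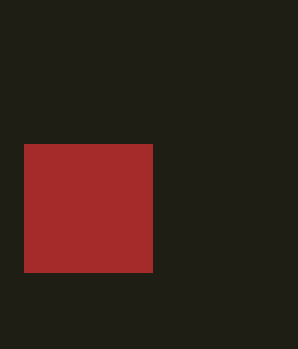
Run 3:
x0 = 24
y0 = 144
x1 = 152
y1 = 272
fill = 'brown'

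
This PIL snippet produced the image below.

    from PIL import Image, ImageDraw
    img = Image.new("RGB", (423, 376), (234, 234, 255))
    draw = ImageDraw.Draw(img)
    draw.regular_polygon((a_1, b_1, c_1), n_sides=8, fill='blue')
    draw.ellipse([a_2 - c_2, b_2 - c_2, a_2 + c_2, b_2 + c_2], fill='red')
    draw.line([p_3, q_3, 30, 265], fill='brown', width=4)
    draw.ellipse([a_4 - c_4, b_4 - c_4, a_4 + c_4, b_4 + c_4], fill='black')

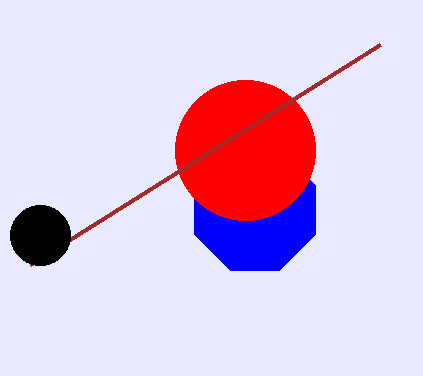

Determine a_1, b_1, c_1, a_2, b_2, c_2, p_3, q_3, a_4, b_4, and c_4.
a_1 = 255; b_1 = 210; c_1 = 65; a_2 = 245; b_2 = 150; c_2 = 70; p_3 = 380; q_3 = 45; a_4 = 40; b_4 = 235; c_4 = 30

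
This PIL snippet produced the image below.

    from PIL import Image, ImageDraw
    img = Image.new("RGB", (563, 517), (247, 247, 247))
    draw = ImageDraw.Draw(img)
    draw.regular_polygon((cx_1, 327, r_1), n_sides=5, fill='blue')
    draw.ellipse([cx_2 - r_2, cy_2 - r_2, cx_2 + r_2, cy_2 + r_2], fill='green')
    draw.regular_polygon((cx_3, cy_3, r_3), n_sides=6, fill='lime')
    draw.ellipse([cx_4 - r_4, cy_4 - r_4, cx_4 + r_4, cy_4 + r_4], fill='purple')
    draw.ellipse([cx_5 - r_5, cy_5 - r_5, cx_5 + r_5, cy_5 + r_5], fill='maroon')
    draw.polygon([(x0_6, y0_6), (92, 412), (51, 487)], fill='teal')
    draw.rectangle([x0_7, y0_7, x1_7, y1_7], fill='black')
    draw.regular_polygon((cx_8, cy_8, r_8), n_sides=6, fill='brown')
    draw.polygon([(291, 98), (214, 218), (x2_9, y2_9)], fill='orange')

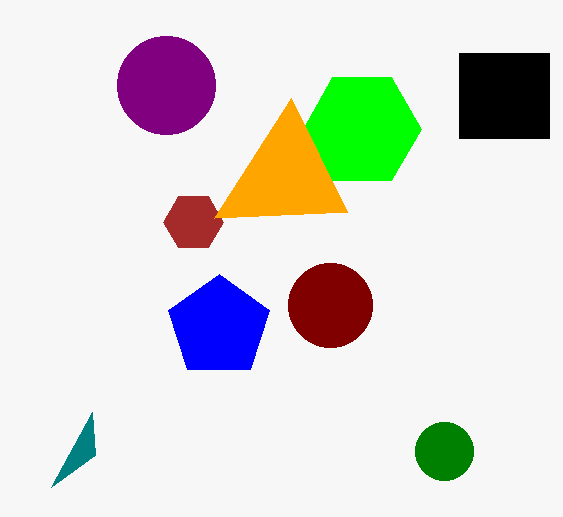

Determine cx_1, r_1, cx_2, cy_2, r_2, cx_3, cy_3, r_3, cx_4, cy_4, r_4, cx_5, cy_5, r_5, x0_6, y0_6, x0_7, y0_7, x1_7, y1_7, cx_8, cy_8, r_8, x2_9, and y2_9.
cx_1 = 219; r_1 = 53; cx_2 = 444; cy_2 = 451; r_2 = 29; cx_3 = 362; cy_3 = 129; r_3 = 59; cx_4 = 166; cy_4 = 85; r_4 = 49; cx_5 = 330; cy_5 = 305; r_5 = 42; x0_6 = 95; y0_6 = 455; x0_7 = 459; y0_7 = 53; x1_7 = 549; y1_7 = 138; cx_8 = 193; cy_8 = 222; r_8 = 30; x2_9 = 347; y2_9 = 212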